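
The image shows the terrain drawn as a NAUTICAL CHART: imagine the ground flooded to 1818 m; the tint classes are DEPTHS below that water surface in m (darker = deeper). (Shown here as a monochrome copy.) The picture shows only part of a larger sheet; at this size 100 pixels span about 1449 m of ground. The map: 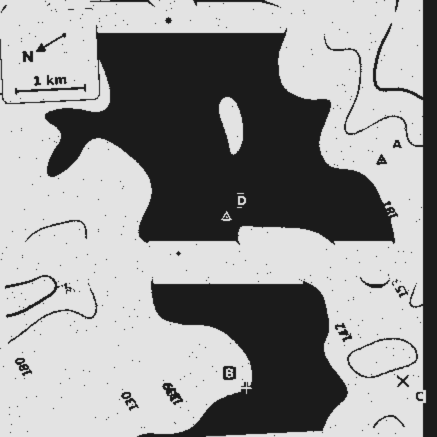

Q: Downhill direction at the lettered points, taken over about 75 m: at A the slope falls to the N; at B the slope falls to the W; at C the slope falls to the W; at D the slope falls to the NE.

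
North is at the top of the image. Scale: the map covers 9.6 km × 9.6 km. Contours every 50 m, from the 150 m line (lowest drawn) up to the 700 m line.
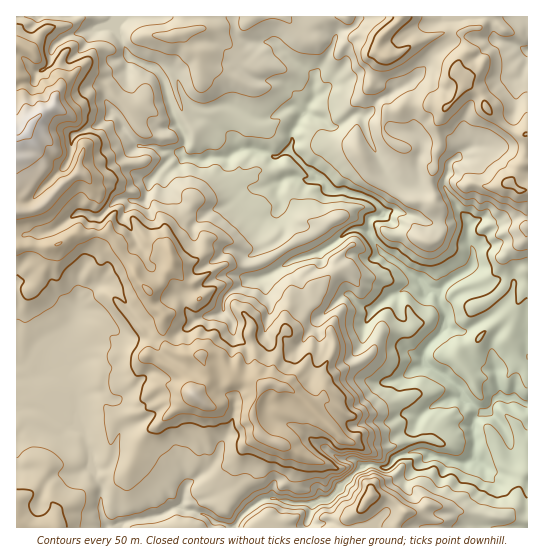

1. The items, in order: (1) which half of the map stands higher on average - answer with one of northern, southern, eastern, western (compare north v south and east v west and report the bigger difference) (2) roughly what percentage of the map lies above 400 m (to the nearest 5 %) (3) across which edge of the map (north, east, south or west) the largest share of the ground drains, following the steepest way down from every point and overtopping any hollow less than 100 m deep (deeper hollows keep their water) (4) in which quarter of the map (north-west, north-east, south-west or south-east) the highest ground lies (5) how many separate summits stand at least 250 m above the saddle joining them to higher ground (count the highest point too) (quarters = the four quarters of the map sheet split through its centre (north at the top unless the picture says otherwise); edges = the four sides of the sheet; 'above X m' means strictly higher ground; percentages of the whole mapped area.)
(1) Taken as a whole, the western half is higher than the eastern.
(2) Ground above 400 m makes up about 55 % of the sheet.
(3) The largest share of the runoff leaves by the eastern edge.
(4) Look to the north-west quarter for the highest ground.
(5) There is 1 summit with 250 m or more of prominence.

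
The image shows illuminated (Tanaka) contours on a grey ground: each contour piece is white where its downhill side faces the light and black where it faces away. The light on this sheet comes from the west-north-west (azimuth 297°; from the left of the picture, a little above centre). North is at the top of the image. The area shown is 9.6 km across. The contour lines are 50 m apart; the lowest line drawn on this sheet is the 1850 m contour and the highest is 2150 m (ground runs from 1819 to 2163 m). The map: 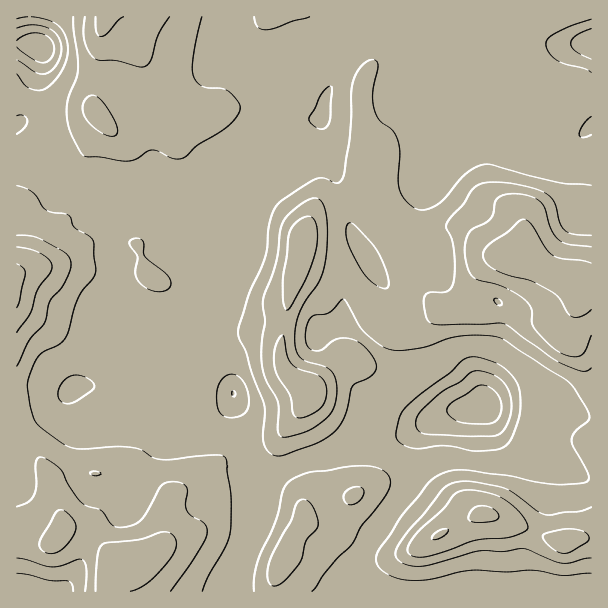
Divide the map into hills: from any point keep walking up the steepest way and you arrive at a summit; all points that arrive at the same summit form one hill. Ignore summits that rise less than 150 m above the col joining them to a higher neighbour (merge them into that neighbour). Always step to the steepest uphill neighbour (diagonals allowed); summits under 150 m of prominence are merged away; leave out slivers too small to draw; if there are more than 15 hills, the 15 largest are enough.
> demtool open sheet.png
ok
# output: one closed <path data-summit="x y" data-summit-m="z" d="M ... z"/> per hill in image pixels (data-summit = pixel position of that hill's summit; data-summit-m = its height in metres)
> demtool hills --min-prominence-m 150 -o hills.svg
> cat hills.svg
<path data-summit="522 251" data-summit-m="2163" d="M591 16l-359 1-3 12 0 19 1 5 16 13 15 4 18-9 20 0 16 6 16 13 1 3-7 15-1 16-6 21-18 30-16 15-14 6-19 14-9 4-29 1-5 2-6 20 0 21 3 6 11 7 0 20-5 10-39 41-3 10 1 9-6-15-6-6-39-24-12 0-11 9-4 6-10 57-6 8 17 0 30 14 15 0 14-8 21-19 3 0 42 12 12 5 4 3 1 12 11 24 12 41 1 16-5 20 0 21-14 37-8 24 1 4 117 0-2-17 2-6 23-30 11-23 18-21 7-13 5-15 1-24 5-11 12-12 15-8 35-4 28-16 21-2 9 2 26 20 15 4 11 0z"/><path data-summit="17 279" data-summit-m="2158" d="M231 16l-201 1 1 19 1 5 8 6 2 10-5 17-12 25-3 18-6 8 1 467 215-1 8-27 14-37 0-21 5-20-1-16-12-41-11-24-1-12-4-3-12-5-42-12-3 0-21 19-14 8-15 0-30-14-19 1 8-9 10-57 4-6 11-9 12 0 9 4 15 12 15 8 6 6 5 9 1-10 5-8 36-36 5-10 0-20-9-5-5-8 0-21 6-20 5-2 29-1 9-4 19-14 14-6 16-15 18-30 6-21 1-16 7-15-1-3-16-13-16-6-20 0-18 9-15-4-9-6-8-12z"/><path data-summit="483 513" data-summit-m="2156" d="M531 390l-21 2-28 16-35 4-15 8-12 12-5 11-3 30-8 18-18 21-10 22-28 41 3 17 241-1 0-174-26-5-26-20z"/>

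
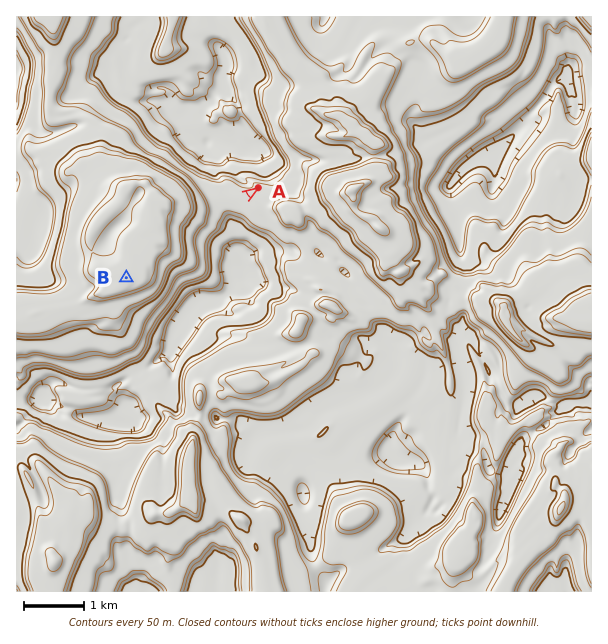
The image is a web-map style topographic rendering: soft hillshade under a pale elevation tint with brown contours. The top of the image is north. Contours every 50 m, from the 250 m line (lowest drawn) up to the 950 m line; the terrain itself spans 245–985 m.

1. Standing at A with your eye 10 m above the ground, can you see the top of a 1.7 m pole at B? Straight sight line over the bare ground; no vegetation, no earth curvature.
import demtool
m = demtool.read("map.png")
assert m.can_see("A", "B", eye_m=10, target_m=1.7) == False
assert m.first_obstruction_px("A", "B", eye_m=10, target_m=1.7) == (181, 241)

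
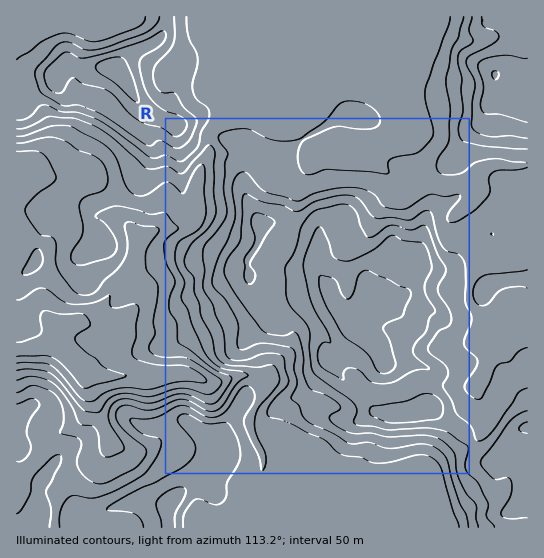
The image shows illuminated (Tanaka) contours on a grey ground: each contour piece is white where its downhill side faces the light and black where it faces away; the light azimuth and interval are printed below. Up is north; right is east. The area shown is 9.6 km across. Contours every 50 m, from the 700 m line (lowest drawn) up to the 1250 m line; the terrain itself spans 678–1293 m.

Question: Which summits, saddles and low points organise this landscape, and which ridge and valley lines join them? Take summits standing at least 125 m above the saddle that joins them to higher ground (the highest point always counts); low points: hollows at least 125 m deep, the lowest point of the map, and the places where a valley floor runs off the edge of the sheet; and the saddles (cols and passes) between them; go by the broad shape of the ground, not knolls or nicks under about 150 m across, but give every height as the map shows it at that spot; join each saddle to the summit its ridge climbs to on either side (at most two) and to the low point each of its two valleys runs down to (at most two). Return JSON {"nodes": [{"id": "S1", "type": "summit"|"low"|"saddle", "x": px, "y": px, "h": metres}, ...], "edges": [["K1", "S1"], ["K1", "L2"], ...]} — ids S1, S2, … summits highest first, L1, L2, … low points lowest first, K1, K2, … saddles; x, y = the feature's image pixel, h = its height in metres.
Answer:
{"nodes": [
{"id": "S1", "type": "summit", "x": 379, "y": 297, "h": 1293},
{"id": "S2", "type": "summit", "x": 495, "y": 75, "h": 1253},
{"id": "S3", "type": "summit", "x": 115, "y": 69, "h": 1186},
{"id": "L1", "type": "low", "x": 17, "y": 350, "h": 678},
{"id": "K1", "type": "saddle", "x": 527, "y": 165, "h": 1049},
{"id": "K2", "type": "saddle", "x": 213, "y": 130, "h": 974}],
"edges": [["K1", "S1"], ["K1", "S2"], ["K1", "L1"], ["K2", "S1"], ["K2", "S3"], ["K2", "L1"]]}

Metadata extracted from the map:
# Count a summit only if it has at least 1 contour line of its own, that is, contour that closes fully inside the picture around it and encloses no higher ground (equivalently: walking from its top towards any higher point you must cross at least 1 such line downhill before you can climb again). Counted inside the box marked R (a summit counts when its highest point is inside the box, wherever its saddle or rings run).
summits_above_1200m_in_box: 2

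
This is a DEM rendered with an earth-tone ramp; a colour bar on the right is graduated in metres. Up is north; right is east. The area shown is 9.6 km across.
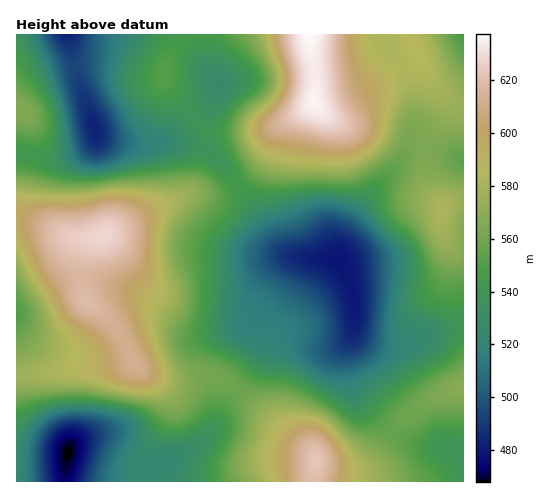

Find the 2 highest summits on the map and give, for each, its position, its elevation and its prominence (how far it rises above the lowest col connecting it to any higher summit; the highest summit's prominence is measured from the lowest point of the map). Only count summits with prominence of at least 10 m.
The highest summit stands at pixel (103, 235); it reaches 628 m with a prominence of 85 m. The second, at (316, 460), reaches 623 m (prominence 65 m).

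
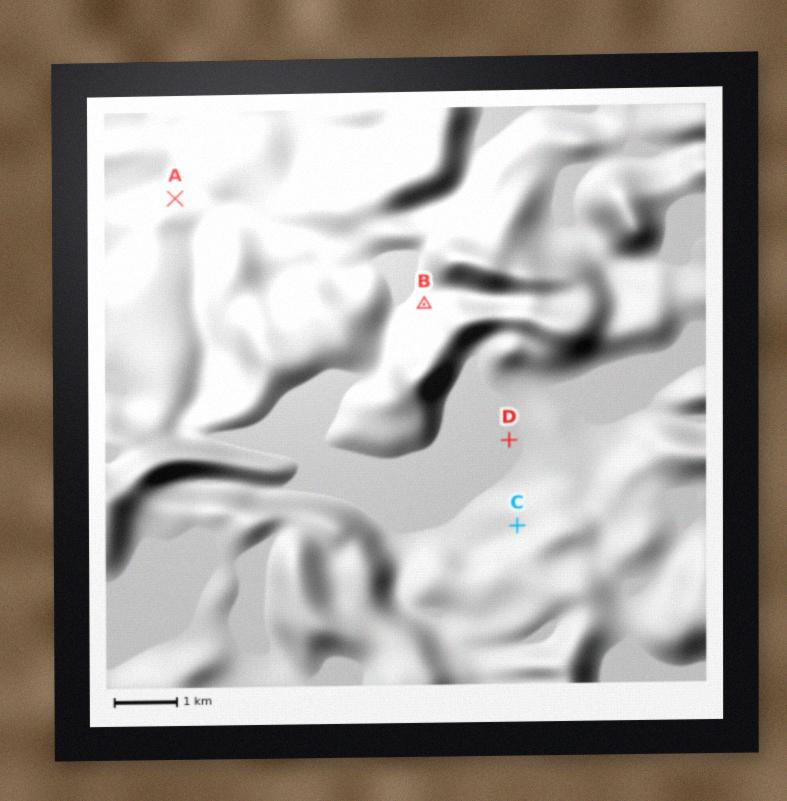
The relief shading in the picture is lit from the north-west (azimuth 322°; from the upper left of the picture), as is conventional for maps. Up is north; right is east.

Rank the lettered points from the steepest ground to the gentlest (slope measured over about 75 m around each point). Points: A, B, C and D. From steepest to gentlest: B A C D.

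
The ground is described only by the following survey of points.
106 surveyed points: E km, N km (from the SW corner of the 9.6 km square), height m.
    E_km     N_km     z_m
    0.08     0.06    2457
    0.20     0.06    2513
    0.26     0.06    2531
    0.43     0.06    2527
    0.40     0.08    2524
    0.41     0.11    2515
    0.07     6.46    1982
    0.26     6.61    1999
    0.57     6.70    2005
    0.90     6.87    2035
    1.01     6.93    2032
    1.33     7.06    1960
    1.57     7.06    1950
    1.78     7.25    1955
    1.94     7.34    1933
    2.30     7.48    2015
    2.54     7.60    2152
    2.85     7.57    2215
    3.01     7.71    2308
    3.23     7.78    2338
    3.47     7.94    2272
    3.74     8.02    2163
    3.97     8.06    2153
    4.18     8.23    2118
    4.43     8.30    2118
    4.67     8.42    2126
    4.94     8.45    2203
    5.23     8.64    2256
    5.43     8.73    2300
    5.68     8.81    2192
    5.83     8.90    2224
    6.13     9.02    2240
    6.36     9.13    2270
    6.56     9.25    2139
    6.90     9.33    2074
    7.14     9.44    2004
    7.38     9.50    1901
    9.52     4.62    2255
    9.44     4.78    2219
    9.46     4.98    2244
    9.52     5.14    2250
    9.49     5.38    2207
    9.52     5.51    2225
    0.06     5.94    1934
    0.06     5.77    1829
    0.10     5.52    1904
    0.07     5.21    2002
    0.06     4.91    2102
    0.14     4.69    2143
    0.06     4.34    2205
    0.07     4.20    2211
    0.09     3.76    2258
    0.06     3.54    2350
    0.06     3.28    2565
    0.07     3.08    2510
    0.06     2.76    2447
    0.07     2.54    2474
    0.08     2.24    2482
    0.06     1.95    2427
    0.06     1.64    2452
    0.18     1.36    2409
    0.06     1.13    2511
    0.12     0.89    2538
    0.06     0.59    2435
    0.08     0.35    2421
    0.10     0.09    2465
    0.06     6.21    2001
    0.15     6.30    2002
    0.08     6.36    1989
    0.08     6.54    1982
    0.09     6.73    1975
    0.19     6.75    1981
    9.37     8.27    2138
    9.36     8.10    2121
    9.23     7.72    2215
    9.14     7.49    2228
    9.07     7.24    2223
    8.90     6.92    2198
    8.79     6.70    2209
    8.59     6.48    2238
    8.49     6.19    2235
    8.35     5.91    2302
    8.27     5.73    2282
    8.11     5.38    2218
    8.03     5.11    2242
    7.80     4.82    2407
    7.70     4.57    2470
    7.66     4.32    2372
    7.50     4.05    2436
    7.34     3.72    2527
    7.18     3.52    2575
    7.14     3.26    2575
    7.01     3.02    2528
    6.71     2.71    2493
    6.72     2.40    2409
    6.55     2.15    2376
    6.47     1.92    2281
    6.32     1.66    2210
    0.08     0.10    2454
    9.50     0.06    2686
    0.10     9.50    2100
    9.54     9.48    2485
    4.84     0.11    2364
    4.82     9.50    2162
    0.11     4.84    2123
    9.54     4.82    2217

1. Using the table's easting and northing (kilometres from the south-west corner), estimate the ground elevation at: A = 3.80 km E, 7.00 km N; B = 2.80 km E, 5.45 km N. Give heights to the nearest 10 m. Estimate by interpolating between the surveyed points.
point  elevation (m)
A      2360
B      2320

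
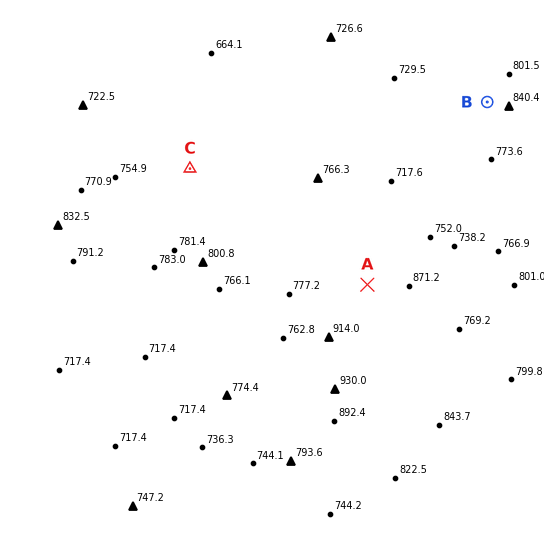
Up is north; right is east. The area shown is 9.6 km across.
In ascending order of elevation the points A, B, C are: C B A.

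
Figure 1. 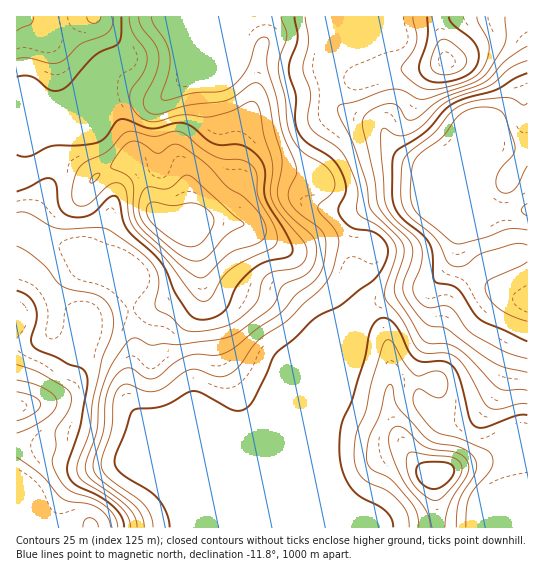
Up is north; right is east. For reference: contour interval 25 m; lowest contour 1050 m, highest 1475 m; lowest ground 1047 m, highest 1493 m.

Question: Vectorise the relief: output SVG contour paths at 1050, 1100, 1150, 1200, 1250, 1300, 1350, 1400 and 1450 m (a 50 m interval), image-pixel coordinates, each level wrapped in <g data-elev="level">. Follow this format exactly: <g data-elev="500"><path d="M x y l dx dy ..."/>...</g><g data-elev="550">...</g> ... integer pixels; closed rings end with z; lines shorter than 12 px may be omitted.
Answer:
<g data-elev="1050"><path d="M527 216l-5-3-1-3 2-4 4-2"/></g><g data-elev="1100"><path d="M527 321l-17-6-13-8-9-10-3-10 1-4 4-4 37-17"/><path d="M527 245l-8-2-8 2-31 9-15 11-7 2-5-1-6-5-7-15-5-8-29-25-4-10-1-12 1-25 3-9 29-24 15-18 6-6 18-8 28-3 10 0 12 7 4-2"/></g><g data-elev="1150"><path d="M527 359l-22-7-31-17-7-6-11-16-6-6-7-1-16 1-5-2-6-7-3-7 0-5 8-21 1-16-5-10-22-20-9-14-2-10-3-58 0-6 2-3 15 8 7-1 8-3 10-7 15-16 8-7 11-5 32-11 21-18 17-7"/></g><g data-elev="1200"><path d="M527 390l-8-1-13 1-7-1-6-6-25-26-10-8-12-5-17-1-5-2-4-4-23-38-2-6 0-11 9-27-1-10-5-8-28-28-4-26-9-30-19-43 0-3 2-2 17-4 30-11 14 0 16 8 6 1 55-18 10-10 16-26 2-10-1-18"/></g><g data-elev="1250"><path d="M170 527l-4-14-9-15-8-7-25-16-9-9 1-11 16-44 6-2 16-1 9-2 24-13 7-2 8 2 31 17 6 1 7-2 8-10 19-41 4-5 18-15 20-20 26-13 32-24 8-10 6-14 0-11-8-10-8-5-18-3-12-10-3-9 7-14 1-6-5-18-8-12-27-17-9-12-2-11 1-24-7-25 1-9 8-22-3-22"/><path d="M527 415l-12 1-30 11-10-1-5-7-10-38-7-15-10-5-19 1-7-2-7-7-11-22-6-9-8-4-8 3-7 10-5 28-12 39-11 25-2 14 0 18 3 18 8 14 8 9 20 10 7 5 5 7 2 9"/><path d="M427 17l0 21-8 25 0 7 3 5 4 4 7 3 6 1 15-3 13-5 8-6 4-10-1-8-3-8-6-6-16-12-4-8"/></g><g data-elev="1300"><path d="M144 527l-2-10-6-10-36-28-5-5-2-5 1-10 10-29 2-33 7-18 8-8 8-3 5 2 12 8 8 1 6-4 15-13 11-6 11-2 21 1 13-5 26-21 22-15 16-19 20-15 8-14 3-21-1-8-4-7-24-19-8-12 0-8 7-16 1-6-15-38-5-33-9-29-1-10 2-14-1-6-5-2-6 4-11 29-8 11-9 8-11 3-25 1-30 7-2-2 0-3 8-24 1-17-4-12-12-17-3-8"/><path d="M456 527l3-25 3-8 13-21 2-7-2-7-5-6-8-5-27-5-9-5-28-31-3-6-2-14-3-3-4 5-6 25-11 24-2 23 4 8 20 11 20 22 6 12 2 13"/></g><g data-elev="1350"><path d="M130 527l-1-9-7-9-14-12-26-16-4-6-1-5 1-9 12-30 2-29 10-41 11-30 0-12-2-9-5-9-8-6-28-6-8-3-20-23-13-10-12-7"/><path d="M431 499l4 2 4-2 12-11 9-13 2-5-1-5-3-5-7-3-41-5-3 3-1 6 4 17 8 12z"/><path d="M17 213l5-1 7 1 20 12 9 4 43-1 6 1 7 4 29 21 12 14 4 14-4 21 1 6 14 7 13 13 7 2 25-2 20-7 21-19 3-6 3-15 4-7 8-3 21-4 6-3 4-4 2-10-2-8-26-30-8-15-1-8 3-17-1-11-8-27-4-25-3-6-3-2-4 0-19 9-22 6-27-2-28 7-7-1-5-3-10-11-2-12 2-6 13-19 2-13-3-8-12-18-3-14"/></g><g data-elev="1400"><path d="M118 527l-2-9-8-9-13-9-26-10-9-9-7-14-1-6 4-15-1-15 15-24 1-8-1-6-5-6-24-14-24-9"/><path d="M200 301l5 0 5-2 12-21 9-9 14-8 26-12 5-6 1-6-2-8-17-32-2-26-5-6-6-4-22-2-10-4-32-23-8-1-19 5-20-4-8 0-19 19-21 11-7 5-3 7-3 11-1 9 1 7 5 5 7 0 6-4 19-17 7-2 5 2 4 6 3 24 5 12 30 30 27 36z"/><path d="M17 59l12-1 22 5 9-1 6-4 15-14 26-11 5-7 1-9"/></g><g data-elev="1450"><path d="M98 527l-2-6-6-3-5 2-2 7"/><path d="M17 421l16-7 6-5 2-4-2-4-5-4-17-5"/><path d="M192 261l7 0 7-3 20-22 17-10 1-3-54-47-7 0-10 10-6 3-17-2-4 1-5 6-2 11 1 9 3 8 8 9 23 20 9 6z"/></g>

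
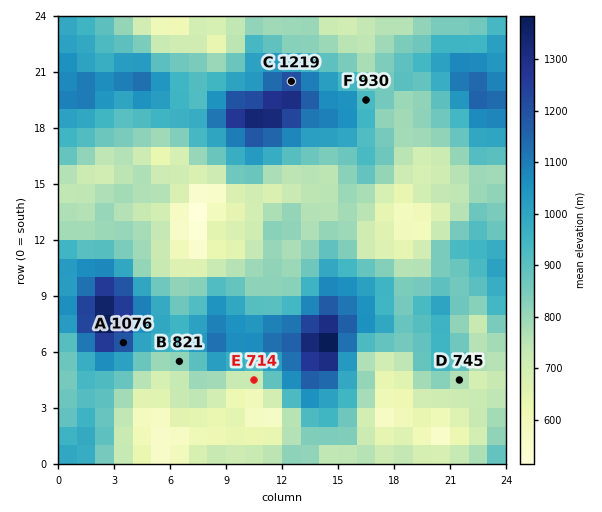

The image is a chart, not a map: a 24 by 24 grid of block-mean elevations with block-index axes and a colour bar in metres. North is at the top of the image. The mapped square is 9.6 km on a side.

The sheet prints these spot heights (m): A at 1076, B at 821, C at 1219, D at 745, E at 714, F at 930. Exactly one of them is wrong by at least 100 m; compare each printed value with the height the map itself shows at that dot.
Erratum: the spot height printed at A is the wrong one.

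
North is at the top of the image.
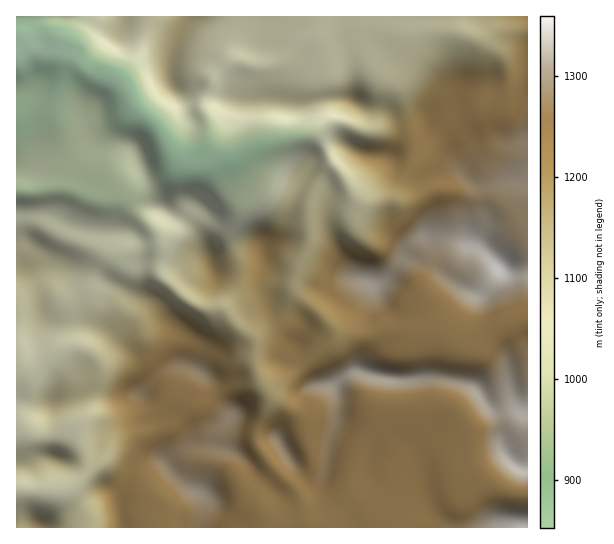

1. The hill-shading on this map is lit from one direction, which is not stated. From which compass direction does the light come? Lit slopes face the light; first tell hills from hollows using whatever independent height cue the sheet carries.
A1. SW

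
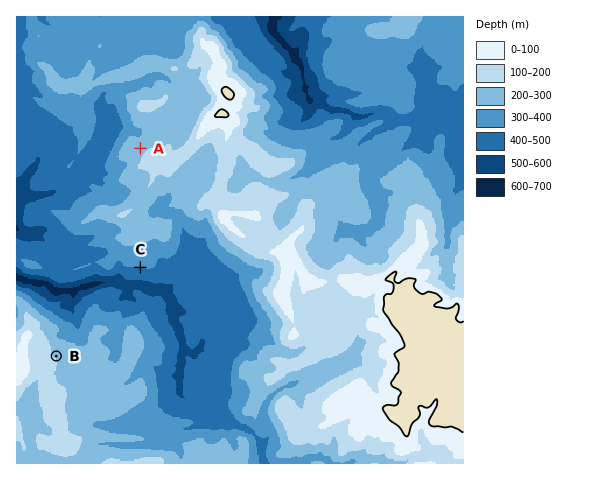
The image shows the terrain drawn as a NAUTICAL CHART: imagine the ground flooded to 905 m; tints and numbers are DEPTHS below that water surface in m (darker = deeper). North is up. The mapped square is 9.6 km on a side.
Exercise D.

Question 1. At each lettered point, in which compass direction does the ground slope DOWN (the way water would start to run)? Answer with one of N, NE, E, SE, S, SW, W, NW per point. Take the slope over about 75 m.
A NW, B NE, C S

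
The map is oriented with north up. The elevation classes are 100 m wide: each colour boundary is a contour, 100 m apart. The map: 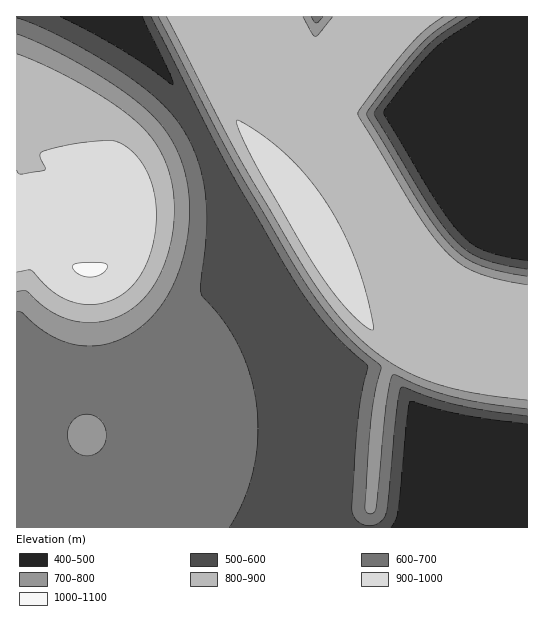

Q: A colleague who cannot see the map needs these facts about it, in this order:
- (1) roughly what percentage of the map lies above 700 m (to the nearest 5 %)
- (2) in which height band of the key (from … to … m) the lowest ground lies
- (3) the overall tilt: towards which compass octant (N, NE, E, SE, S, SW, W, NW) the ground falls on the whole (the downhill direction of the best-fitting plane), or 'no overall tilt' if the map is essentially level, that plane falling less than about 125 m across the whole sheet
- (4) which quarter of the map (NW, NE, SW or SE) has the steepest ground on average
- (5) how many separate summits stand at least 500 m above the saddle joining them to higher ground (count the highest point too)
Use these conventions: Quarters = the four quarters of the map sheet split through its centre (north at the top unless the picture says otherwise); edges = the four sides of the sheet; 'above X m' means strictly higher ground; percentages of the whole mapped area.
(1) Roughly 45 % of the ground is higher than 700 m.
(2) Between 400 and 500 m: that is the band holding the lowest ground.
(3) The general tilt is down to the south-east (the land rises towards the north-west).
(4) The north-west quarter is the steepest part of the map.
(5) Counting only tops that stand 500 m proud, the map has 1 summit.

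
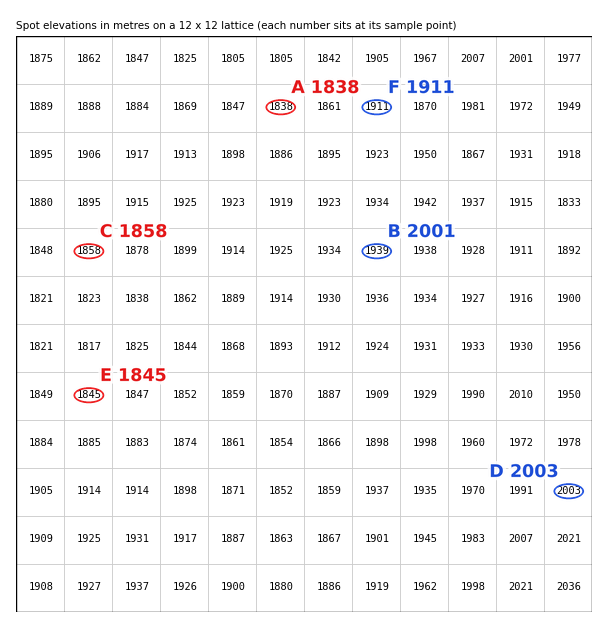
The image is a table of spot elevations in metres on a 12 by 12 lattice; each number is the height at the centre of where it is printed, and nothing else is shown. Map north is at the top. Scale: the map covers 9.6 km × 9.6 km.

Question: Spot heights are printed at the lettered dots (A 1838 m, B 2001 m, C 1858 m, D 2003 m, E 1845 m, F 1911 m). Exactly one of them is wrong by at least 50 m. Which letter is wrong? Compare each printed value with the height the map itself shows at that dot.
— B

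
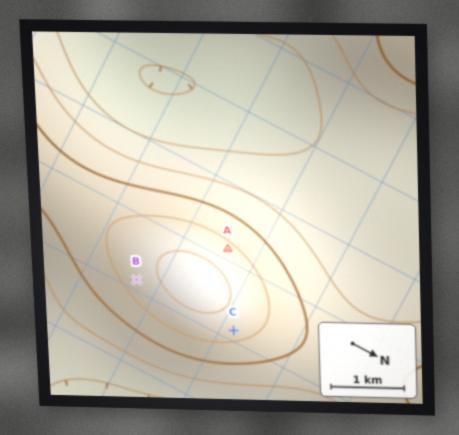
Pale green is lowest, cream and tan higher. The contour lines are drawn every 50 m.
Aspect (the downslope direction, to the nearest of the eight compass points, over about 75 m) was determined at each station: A W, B SE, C NE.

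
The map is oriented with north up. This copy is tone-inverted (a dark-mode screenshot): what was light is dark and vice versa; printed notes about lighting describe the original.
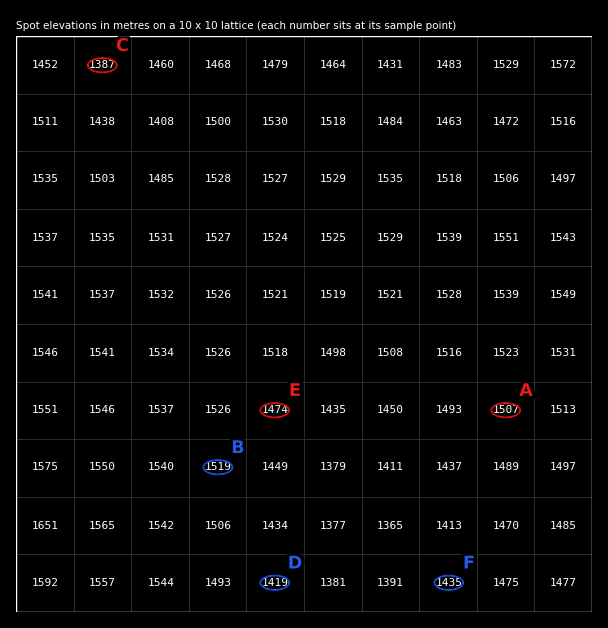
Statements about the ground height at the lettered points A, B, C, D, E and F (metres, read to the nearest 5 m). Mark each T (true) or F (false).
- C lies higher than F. F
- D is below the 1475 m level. T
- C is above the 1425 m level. F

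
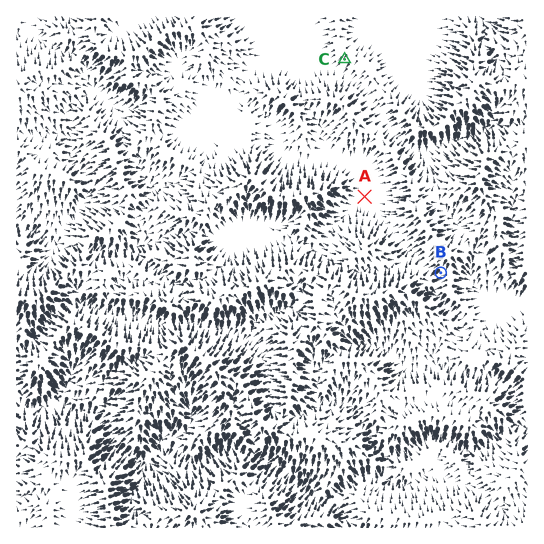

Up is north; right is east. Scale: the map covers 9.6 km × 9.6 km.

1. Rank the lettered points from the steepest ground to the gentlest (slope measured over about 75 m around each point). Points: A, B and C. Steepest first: B C A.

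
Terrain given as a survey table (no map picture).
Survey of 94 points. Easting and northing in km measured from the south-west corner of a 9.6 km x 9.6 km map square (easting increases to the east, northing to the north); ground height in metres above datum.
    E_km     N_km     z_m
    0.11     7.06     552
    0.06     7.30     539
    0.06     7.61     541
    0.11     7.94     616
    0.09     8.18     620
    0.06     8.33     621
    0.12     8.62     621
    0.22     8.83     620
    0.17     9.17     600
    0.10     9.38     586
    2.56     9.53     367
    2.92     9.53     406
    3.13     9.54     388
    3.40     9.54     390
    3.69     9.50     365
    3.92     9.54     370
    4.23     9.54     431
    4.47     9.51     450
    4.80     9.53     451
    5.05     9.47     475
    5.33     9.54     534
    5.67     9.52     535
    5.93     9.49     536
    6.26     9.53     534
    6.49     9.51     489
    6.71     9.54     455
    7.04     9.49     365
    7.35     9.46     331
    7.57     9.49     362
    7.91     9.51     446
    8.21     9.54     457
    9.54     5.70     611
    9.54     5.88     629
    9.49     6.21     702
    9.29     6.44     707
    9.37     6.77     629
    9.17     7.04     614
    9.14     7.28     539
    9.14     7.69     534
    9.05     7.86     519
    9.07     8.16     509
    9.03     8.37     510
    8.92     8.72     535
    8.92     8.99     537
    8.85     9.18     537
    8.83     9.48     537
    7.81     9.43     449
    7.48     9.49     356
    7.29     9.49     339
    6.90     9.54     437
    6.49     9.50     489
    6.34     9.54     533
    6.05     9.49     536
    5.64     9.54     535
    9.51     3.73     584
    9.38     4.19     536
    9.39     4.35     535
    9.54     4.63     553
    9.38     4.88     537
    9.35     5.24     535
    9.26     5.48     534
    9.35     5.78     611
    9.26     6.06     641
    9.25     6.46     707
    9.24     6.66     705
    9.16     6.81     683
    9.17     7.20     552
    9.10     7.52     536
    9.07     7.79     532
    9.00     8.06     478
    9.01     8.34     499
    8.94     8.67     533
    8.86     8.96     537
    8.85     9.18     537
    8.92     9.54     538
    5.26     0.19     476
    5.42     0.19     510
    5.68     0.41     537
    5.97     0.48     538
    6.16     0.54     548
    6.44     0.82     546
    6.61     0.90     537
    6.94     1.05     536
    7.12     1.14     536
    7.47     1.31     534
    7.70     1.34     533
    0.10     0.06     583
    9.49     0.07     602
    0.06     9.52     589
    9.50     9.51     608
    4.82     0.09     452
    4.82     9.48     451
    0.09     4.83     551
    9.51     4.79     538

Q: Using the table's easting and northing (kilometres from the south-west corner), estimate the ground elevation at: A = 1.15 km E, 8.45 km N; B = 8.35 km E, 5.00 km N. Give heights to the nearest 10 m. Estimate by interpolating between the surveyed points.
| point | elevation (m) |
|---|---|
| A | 590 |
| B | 540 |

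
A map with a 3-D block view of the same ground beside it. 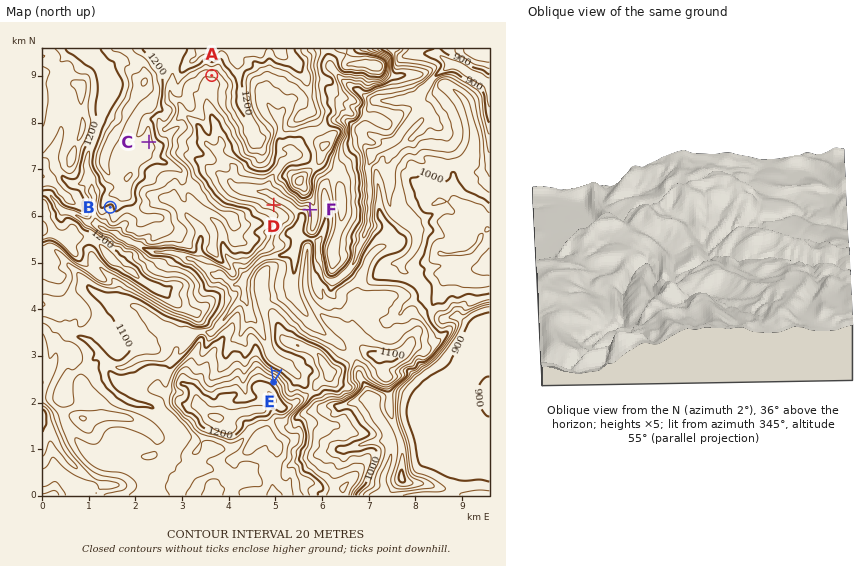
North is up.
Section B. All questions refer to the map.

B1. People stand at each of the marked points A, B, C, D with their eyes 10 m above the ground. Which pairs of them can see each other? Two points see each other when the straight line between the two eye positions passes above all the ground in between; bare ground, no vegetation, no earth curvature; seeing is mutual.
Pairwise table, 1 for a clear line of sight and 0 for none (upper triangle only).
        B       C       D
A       0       1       0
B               0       0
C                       1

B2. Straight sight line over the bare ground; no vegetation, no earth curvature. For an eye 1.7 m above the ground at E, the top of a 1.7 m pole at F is in view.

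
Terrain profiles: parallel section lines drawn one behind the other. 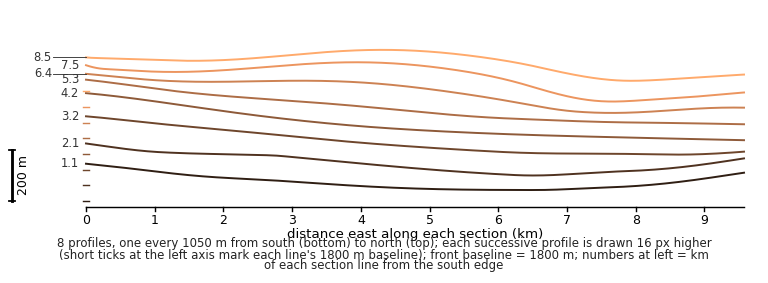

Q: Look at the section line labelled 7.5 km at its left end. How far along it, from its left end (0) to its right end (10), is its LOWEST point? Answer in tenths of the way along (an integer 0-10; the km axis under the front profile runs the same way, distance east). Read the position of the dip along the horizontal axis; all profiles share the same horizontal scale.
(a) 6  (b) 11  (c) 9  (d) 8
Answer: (d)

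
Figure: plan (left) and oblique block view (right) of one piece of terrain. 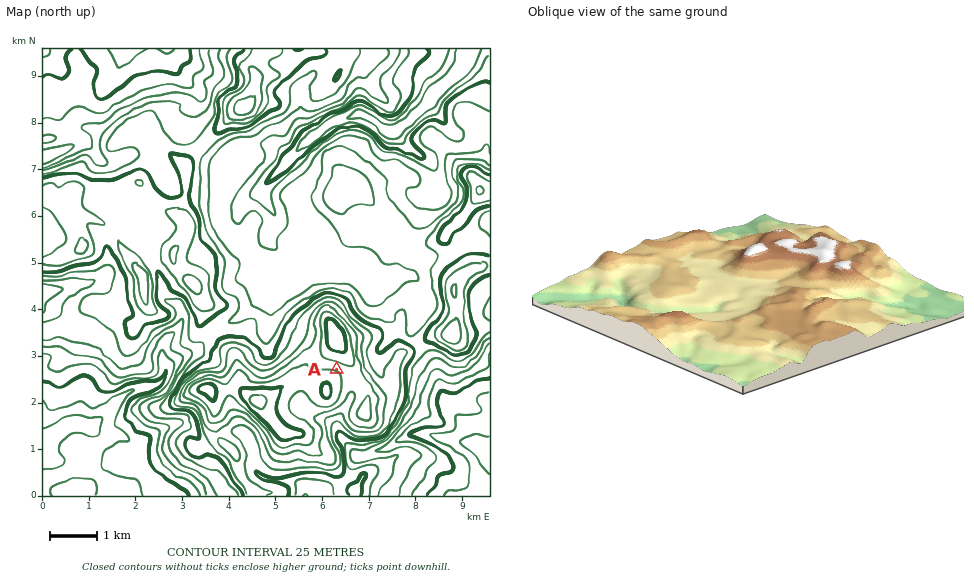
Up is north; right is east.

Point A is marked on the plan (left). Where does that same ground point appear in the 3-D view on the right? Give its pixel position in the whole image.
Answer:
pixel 771 245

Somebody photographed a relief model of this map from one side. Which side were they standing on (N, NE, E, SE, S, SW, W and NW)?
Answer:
NW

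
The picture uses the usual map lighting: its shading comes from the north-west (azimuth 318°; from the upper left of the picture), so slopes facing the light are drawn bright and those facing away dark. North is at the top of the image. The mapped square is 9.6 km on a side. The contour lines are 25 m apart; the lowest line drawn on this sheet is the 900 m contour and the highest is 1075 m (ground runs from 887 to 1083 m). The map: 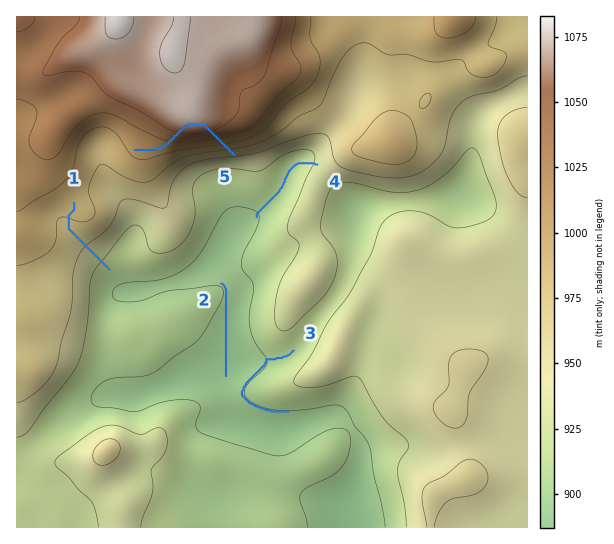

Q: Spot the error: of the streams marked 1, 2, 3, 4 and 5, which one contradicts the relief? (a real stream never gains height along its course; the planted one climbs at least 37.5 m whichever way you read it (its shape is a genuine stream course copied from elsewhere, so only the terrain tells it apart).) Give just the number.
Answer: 5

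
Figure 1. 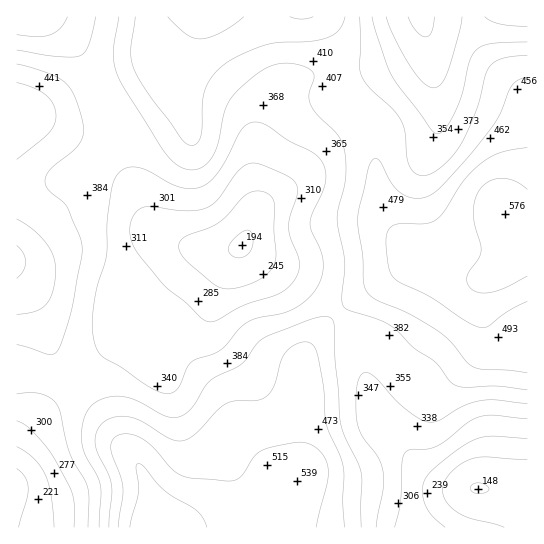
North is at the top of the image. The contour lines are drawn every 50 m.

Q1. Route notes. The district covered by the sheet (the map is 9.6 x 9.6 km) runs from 150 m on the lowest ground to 580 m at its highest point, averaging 390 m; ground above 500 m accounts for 11.3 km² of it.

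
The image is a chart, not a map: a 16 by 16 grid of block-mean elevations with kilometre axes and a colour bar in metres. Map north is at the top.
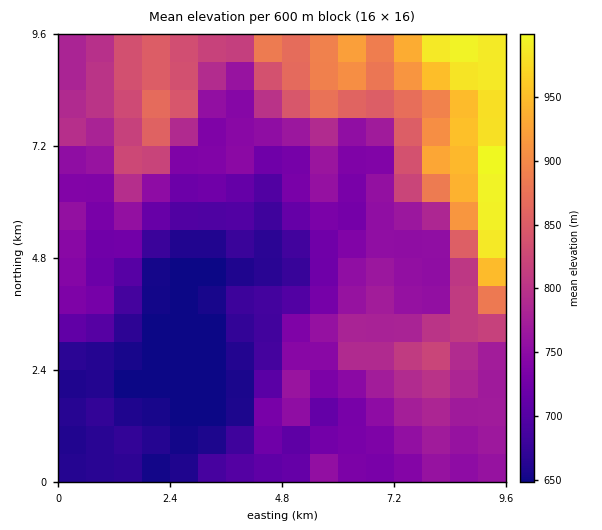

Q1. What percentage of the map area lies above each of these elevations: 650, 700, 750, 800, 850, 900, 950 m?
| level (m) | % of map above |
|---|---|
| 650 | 92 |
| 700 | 74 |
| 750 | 52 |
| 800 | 27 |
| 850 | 17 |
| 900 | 10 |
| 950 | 6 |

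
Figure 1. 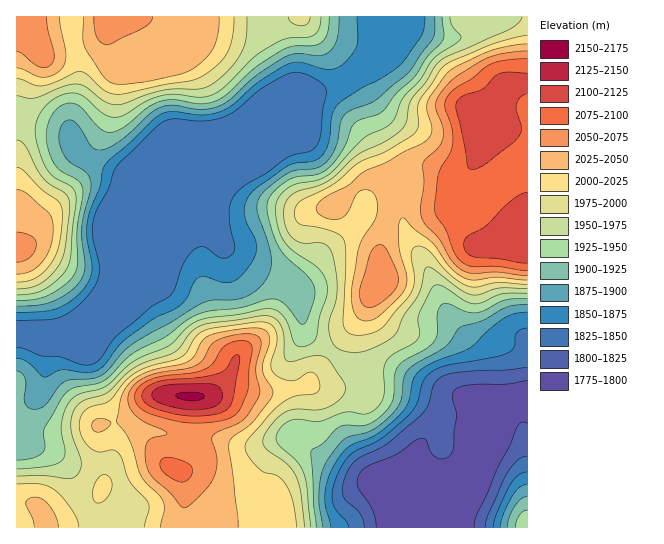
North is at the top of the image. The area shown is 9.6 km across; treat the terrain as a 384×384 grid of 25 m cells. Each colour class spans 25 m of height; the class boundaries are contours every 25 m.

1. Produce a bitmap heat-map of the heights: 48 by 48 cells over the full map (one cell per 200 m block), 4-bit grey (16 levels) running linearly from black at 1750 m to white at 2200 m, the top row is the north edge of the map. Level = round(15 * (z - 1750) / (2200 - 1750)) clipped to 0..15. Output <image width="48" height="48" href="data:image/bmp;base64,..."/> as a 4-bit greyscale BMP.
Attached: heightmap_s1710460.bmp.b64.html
<image width="48" height="48" href="data:image/bmp;base64,Qk32BAAAAAAAAHYAAAAoAAAAMAAAADAAAAABAAQAAAAAAIAEAAATCwAAEwsAABAAAAAAAAAAAAAAABEREQAiIiIAMzMzAERERABVVVUAZmZmAHd3dwCIiIgAmZmZAKqqqgC7u7sAzMzMAN3d3QDu7u4A////AJmZmIiIiJmqqqqZmZmHVEMyERERERI0VpmZmIiIiImqqqmZmZmHVDMiERERERI0VpmZiIiIiImqqqmZmZmGVDIhERERERIjRZmYiIiIiJqqqqmZmJiGVDIhEREREREjRIiIiIiIiaq7uqqZiIh2VDIREREREREiNHd3d4iIiau7u6qZiIh2VDIhERERERESM2Zmd4iImau7u6qYiIdmVUMiIhEiIRESI1Vmd4iImqqqqqmYh3ZmZVQzIiIiIhERIlVmeJmZmqqqqqqZh3ZmZlVUMyIiIhERIlVmeJmZmqqqu6qpmHZmZmZlQzIiIhERElVWeJmZqru8zMu6mId3d2Z2ZUMiIhEREVVWZ4iZq8zd3dy7qYiIiHd3ZUMyIhEREVVVZneJq83d3dzLqpiIiId3dlQyIhEREVVFVWZomrzM3czLqZiIiId3dlQyIiIiIlRERERWiaq7u8zLqYiIiHd3dlRDMiIiIkREQzNFZ4iZqrvLqYiIiHd3dmVEQzMzM0MzMzM0Vnd4mqvLqYd3d3h3d2ZlVERDMzMzMzM0RWZniaq7qYdnd4iIh3dmVUREMzMzMzMzRFVmeJmamYdmeIiYiHdmVVREMzMzMzMzM0RVZ3d4iHZmeImZmHdmVVVURFVEQzMzMzREVmZmd3Zmd4mqmYdmZmZlVGZlVDMzMzM0RVVVVmVWZ4mqqYh2Z3d2Zod2ZUMzMzM0RERFVVVWZ4mruph3eIiIiJmHZlQzMzMzREREVVVWZ4mruph3iZmZmqmYdlQzMzMzRERERVVmd4mqupiImru7u6qZdlMzMzMzNDM0RVZ3d4mqqpiJq8zMzKqphlMzMzMzMzM0RWd3eImaqZiZq8zMzKqphkMzMzMzMzM0RWeIiImaqZmau8zMzKqphkMzMzMzMzNEVXiImZmZmZmru7zMzKqZh1MzMzMzMzNEVniZmZmZmZqru7u8zKmZh1QzMzMzMzNEVniJmqmZmZqru7u7zJmId2QzMzMzMzM0RWeIiZmZmZqru7u7vJiHdlVDMzMzMzMzRFZneJmZqpqru7u7u4h2ZVVDMzMzMzMzM0VVZomZmqqru8y7u4h2VVVEMzMzMzMzMzRERWiJmaqqu8zLu4dlVVVUQzMzMzMzMzMzRWd4iZmqu8zMzHdlVVVlVDMzMzMzMzMzNFZ3eImaq8zMzHdlVVZmZUMzMzMzMzMzNFZmd4iaq8zMzHdmVWZ3ZlREREMzMzMzNFVmZ3iavMzMzHd2Zmd3d2VVVVVDMzMzNEVVZniavMzMzIh3dneIiHdnd2ZUMzMzNERFVniau8zMzIiIh4iZmZiIiHdlQzMzNEREVWeJq7vMzJmZmImaqqmZmId2VEMzRERERFZ4mqu8zKqqmZmqqqqqmZh3ZVREREREREVoiaq7u6qqmZqqqqqqqZiHdmVVVUREREVWeImqqqqqmZqqqqqqqZmHd3ZmZVRERERWZ3iJmaqqmZqqqqqqqZmId3d3ZlRERERFZ3d3iKqqmZq7qqqqqZmId3eHdlRERERFZ3d3eA=="/>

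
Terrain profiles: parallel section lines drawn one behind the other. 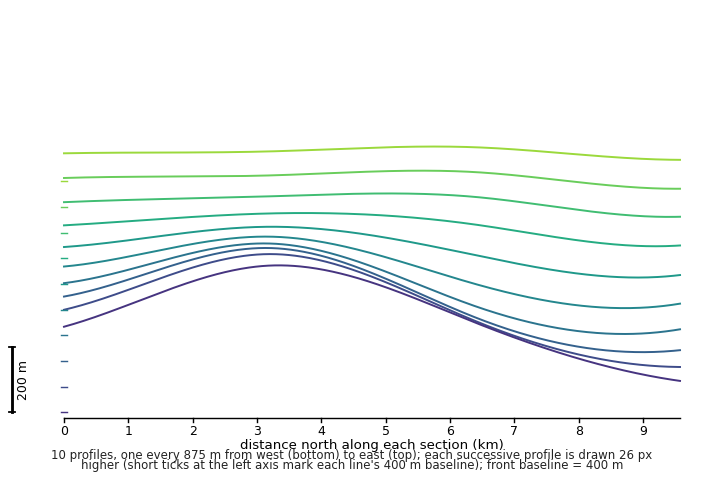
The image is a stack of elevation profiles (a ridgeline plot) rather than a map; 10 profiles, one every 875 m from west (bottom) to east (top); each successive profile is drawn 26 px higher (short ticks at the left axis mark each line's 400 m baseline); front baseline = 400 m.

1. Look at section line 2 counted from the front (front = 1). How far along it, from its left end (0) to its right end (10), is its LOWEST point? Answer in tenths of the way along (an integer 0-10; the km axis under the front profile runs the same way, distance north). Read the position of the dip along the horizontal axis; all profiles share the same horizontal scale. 10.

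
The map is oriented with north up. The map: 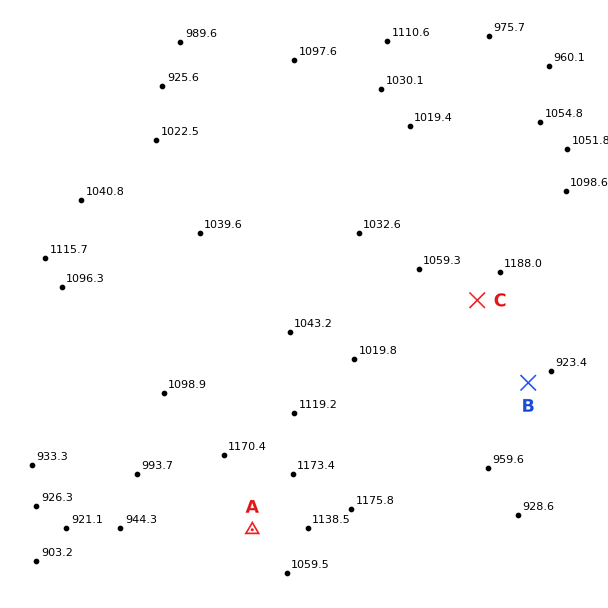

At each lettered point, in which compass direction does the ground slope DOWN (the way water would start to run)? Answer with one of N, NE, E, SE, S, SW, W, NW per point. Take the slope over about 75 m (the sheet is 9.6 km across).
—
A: SW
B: E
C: SW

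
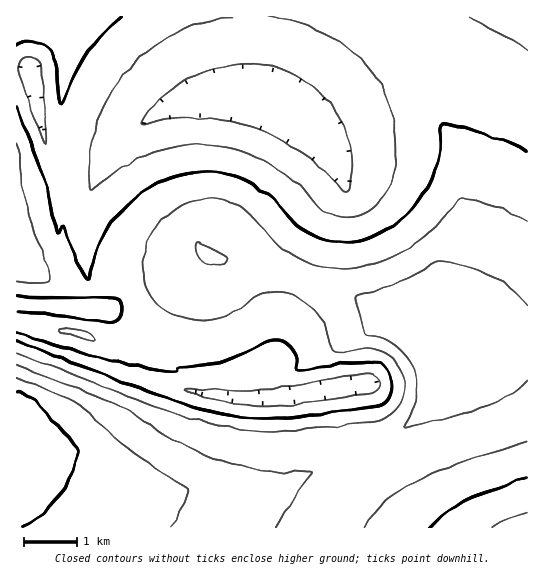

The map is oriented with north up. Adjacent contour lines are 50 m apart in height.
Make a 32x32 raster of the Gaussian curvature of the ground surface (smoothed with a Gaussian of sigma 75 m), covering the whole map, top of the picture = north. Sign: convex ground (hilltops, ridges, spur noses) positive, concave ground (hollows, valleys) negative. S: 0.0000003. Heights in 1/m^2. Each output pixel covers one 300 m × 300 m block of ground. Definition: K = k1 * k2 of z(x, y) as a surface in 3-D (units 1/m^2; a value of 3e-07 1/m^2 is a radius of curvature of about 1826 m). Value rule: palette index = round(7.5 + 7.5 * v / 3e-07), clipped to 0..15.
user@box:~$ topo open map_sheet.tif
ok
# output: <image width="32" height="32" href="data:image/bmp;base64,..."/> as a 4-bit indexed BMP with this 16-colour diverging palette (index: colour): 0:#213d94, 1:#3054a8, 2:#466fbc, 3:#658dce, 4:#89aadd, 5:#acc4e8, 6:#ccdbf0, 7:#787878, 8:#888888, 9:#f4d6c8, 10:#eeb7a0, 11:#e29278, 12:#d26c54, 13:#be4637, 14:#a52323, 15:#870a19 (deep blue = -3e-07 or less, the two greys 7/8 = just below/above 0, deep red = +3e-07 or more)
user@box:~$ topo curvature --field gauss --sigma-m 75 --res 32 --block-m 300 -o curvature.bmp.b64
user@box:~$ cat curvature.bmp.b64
<image width="32" height="32" href="data:image/bmp;base64,Qk12AgAAAAAAAHYAAAAoAAAAIAAAACAAAAABAAQAAAAAAAACAAATCwAAEwsAABAAAAAAAAAAlD0hAKhUMAC8b0YAzo1lAN2qiQDoxKwA8NvMAHh4eACIiIgAyNb0AKC37gB4kuIAVGzSADdGvgAjI6UAGQqHAIiIiIiIiId3d3d3d3d3d4iIiIiIiId3d3d3d3d3d3d4iIiIiHd3d3d3d3d3d3d3d4iIiHd3d3d3d3d3d3d3d3eIiId3d3d3d3d3d3d3d3d3eId3d3d3d3d3d4l3d3eIiIh3d3d3d3d3d3eIdmeIiIiYd3d3d3iIiIiHh3dniIiI2IiHeIiIiIiIiInIdoiIiIiHd3d3iHd3Z3iK+HaIiIiHd3d3d3d3eJd3d3dniIiId3iYd3iIiIeIh3d2aIiIiIh4pTeIiIiHd3d3h4iIiIh3d3+HiIiId3d3d4iIiIiId3hWV4iIiHd3d3eHiIiIiIpJd3h3iIh3d3d3d3iIiIiId3eId4iId3d3d3d3iIiId3d4iHeIiId3d3d3d3iIiHd3eIh3iIiIh3d3iHd3iIh3d3iIh4iIh3h3iIh3d4iId3d3iIiIiHd3eIiHd3d3d3d3h4iId3d3d3eYh3d3d3d3d4d4h3d3d3d3h3d3d3d3h3eId3d3d3d3eId3d3d3d4h3eId3d3d3d4iHd3d3d3eId3eId3d3d3iIiHd3d3d3iHd3iIiHd4iIiIiId3d3d4h3eIiIiIiIiIiIiHd3d3f6d4iIiIiIiIiIiId3d3d3qGeIiIiIiIiIiIh3d3d3d2Z4eIiIiIiIiIh3d3d3d3d3d3d4iIiIiIh3d3iHd3d3"/>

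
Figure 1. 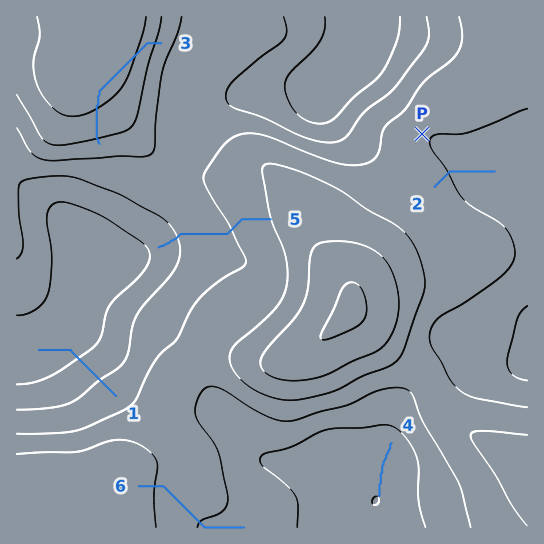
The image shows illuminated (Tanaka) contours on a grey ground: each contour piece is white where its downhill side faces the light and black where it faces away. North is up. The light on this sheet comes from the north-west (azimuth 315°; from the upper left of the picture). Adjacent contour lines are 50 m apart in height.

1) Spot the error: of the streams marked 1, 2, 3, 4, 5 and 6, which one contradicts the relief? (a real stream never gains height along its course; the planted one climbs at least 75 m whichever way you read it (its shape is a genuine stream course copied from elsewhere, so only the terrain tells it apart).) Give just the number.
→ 3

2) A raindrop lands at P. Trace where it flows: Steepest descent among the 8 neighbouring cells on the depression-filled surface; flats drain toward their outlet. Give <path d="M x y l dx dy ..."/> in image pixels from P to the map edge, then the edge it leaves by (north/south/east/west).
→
<path d="M422 134l3 3 17 8 12 8 7 2 2 3 6 3 10 2 2 2 5 0 1 1 26 0 12-7 2 0"/>
exit: east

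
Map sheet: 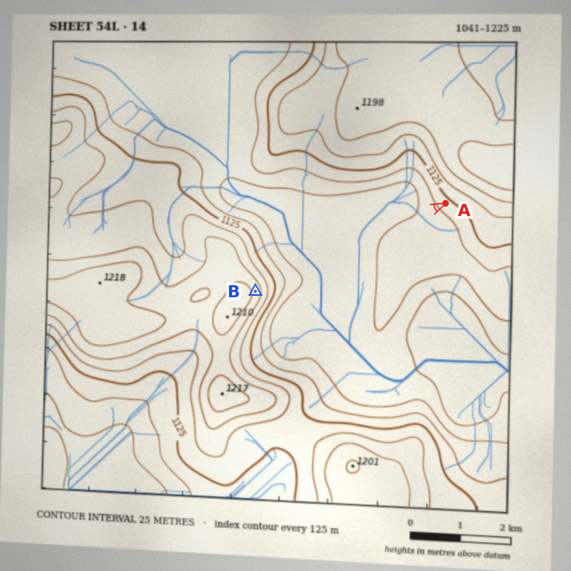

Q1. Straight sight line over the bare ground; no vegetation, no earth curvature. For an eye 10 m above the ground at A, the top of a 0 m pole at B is in view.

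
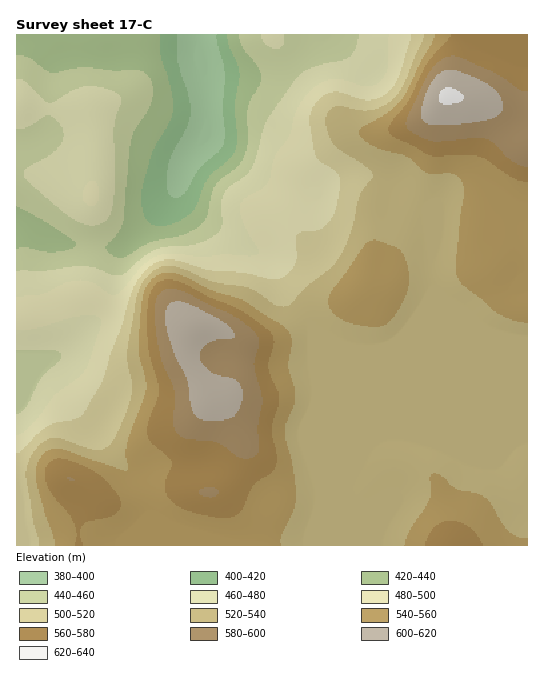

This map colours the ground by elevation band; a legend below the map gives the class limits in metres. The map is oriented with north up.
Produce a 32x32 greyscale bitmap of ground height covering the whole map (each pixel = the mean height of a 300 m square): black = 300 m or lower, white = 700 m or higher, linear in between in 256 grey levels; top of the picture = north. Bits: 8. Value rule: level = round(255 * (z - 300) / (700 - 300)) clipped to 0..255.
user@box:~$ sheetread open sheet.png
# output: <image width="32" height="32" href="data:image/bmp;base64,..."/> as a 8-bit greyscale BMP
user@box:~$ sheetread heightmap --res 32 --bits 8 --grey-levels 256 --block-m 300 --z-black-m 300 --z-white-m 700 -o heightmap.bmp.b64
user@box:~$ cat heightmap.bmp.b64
<image width="32" height="32" href="data:image/bmp;base64,Qk02CAAAAAAAADYEAAAoAAAAIAAAACAAAAABAAgAAAAAAAAEAAATCwAAEwsAAAABAAAAAAAAAAAAAAEBAQACAgIAAwMDAAQEBAAFBQUABgYGAAcHBwAICAgACQkJAAoKCgALCwsADAwMAA0NDQAODg4ADw8PABAQEAAREREAEhISABMTEwAUFBQAFRUVABYWFgAXFxcAGBgYABkZGQAaGhoAGxsbABwcHAAdHR0AHh4eAB8fHwAgICAAISEhACIiIgAjIyMAJCQkACUlJQAmJiYAJycnACgoKAApKSkAKioqACsrKwAsLCwALS0tAC4uLgAvLy8AMDAwADExMQAyMjIAMzMzADQ0NAA1NTUANjY2ADc3NwA4ODgAOTk5ADo6OgA7OzsAPDw8AD09PQA+Pj4APz8/AEBAQABBQUEAQkJCAENDQwBEREQARUVFAEZGRgBHR0cASEhIAElJSQBKSkoAS0tLAExMTABNTU0ATk5OAE9PTwBQUFAAUVFRAFJSUgBTU1MAVFRUAFVVVQBWVlYAV1dXAFhYWABZWVkAWlpaAFtbWwBcXFwAXV1dAF5eXgBfX18AYGBgAGFhYQBiYmIAY2NjAGRkZABlZWUAZmZmAGdnZwBoaGgAaWlpAGpqagBra2sAbGxsAG1tbQBubm4Ab29vAHBwcABxcXEAcnJyAHNzcwB0dHQAdXV1AHZ2dgB3d3cAeHh4AHl5eQB6enoAe3t7AHx8fAB9fX0Afn5+AH9/fwCAgIAAgYGBAIKCggCDg4MAhISEAIWFhQCGhoYAh4eHAIiIiACJiYkAioqKAIuLiwCMjIwAjY2NAI6OjgCPj48AkJCQAJGRkQCSkpIAk5OTAJSUlACVlZUAlpaWAJeXlwCYmJgAmZmZAJqamgCbm5sAnJycAJ2dnQCenp4An5+fAKCgoAChoaEAoqKiAKOjowCkpKQApaWlAKampgCnp6cAqKioAKmpqQCqqqoAq6urAKysrACtra0Arq6uAK+vrwCwsLAAsbGxALKysgCzs7MAtLS0ALW1tQC2trYAt7e3ALi4uAC5ubkAurq6ALu7uwC8vLwAvb29AL6+vgC/v78AwMDAAMHBwQDCwsIAw8PDAMTExADFxcUAxsbGAMfHxwDIyMgAycnJAMrKygDLy8sAzMzMAM3NzQDOzs4Az8/PANDQ0ADR0dEA0tLSANPT0wDU1NQA1dXVANbW1gDX19cA2NjYANnZ2QDa2toA29vbANzc3ADd3d0A3t7eAN/f3wDg4OAA4eHhAOLi4gDj4+MA5OTkAOXl5QDm5uYA5+fnAOjo6ADp6ekA6urqAOvr6wDs7OwA7e3tAO7u7gDv7+8A8PDwAPHx8QDy8vIA8/PzAPT09AD19fUA9vb2APf39wD4+PgA+fn5APr6+gD7+/sA/Pz8AP39/QD+/v4A////AIeOm6WkoJ2dnZ2dnZ2dnZyZk5CQkJCQk5qkq6yoopyZiJKfpaakoZ2dnZ+ho6Ohn5yVkJCQkJCRlp6lpqOemJaIlqOoq6umn56iqKyuqqSgnpiRkJCQkJCSmJ6enZqWlYqbqq+wq6KeoKeusrKup6KfmZGQkJCQkJKXmpmYlpWWi5+usKuim5ufpqqsra6sqKKYkZCQkJGSlJiYlZOSkpWGmKShmZSXnKGmqamssbKuo5WQkJCQkZOVlZORkJCQk3uJkYyHiJOfpqywsbO3t66fkpCQkJCQkZGQkJCQkJCQb3uCgYGCjJyosLe7vLy4rp6SkJCQkJCQkJCQkJCQkJBncHl9gIGHlqWvusLDwbuwo5aQkJCQkJCQkJCQkJCQkGVqc3h+gYaQoK27xMXCvLCkmJGQkJCQkJCQkJCQkJCQZWZrcXiAhpChsb3Cwb+5rKCXkZCQkJCQkJCQkJCQkJBlZWZqcn2HlKa4wcC8u7aqnpWQkJCQkJCQkJCQkJCQkGhoaGpweYWWq7zEwb29ua6hlpCQkJGRkJCQkJCQkJCQcnFwb3B1gJStwMnIw761qZ2VkJGVl5eUkJCQkJCQkpR3dnR0c3R7ka7Bx8S7saWZkpCRlpyen5uTkJCQkZWanXN0dXd3dHaMqrq6r6OblY2JjJGYn6Ojn5eRkJKWm52ebG1wc3NubH+cqaOVjImHg4KGjJOcpKOgmZKSl52fn55jYmNlZWJfaoGMhn57e3l4eoCFipSen52ZkpOZn6Khn1pZWVpbWldaZWxsbW9xcnR6f4KFjZibmpeSkpifoaGfVlZYXF9eWFNTVVlfZmxzeHx/gIKIk5eXlZKRl5+goJ5XWl9ma2hcUUtJTVVhbXV6fH19f4aPk5OTkZGXnp+enV1iaG5zbl9QR0JET2BudHd6e3p8g42RkJGRkZacnZ2eZGdrb3NvYFFHPz5JWmZtcnd6enyCio2NkJSUl5yeoKNmZ2ptcG5hU0pAO0FNWGRvdnt9f4OKjo+Tmpucn6KormRlZ2pubWFVTEI7OkBMXWt0eX6Fi5GVmJykqKenqrK6Y2NlaGxrYVdQSD45O0dZaHB2gIuTmJ2kq7O1tLO0uLxoZmZpbGtjW1RNQzo7SFplbHWBjZSWm6WzvsHBwL68uW1oZ2psa2ZgWE9EOjtJWWFocX6Ji4iJlavBysvJxL64amRiZWhnZGFaT0I4OkhVXGNqc3x8d3eCmrnKzMjCurNiXVpcXVxbW1ZLPjU5RlNbYWVpbW5tb3iNq7/CvbavqlpXVlZWVlVVUUg7NTtKV2BkY2NkZmludYSbr7SvqqenVFVVVVZWVVRQRzs1P1FfZmZjYGBiZ251f4+hqaenp6c="/>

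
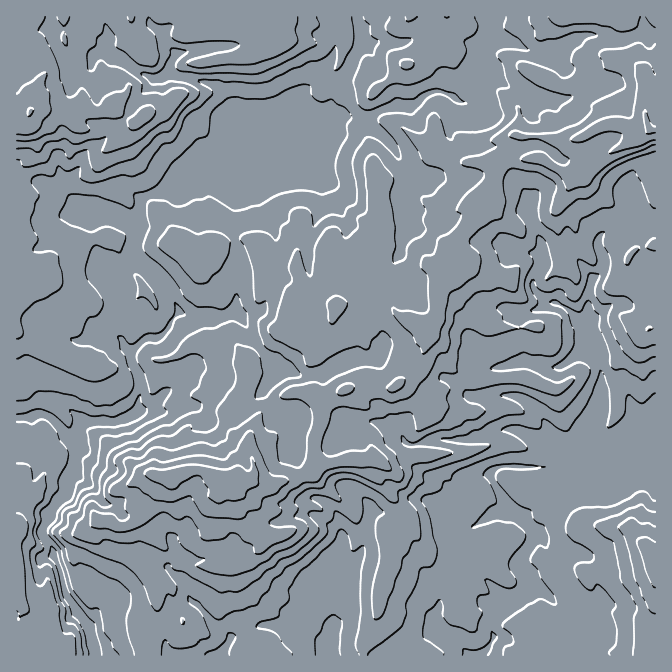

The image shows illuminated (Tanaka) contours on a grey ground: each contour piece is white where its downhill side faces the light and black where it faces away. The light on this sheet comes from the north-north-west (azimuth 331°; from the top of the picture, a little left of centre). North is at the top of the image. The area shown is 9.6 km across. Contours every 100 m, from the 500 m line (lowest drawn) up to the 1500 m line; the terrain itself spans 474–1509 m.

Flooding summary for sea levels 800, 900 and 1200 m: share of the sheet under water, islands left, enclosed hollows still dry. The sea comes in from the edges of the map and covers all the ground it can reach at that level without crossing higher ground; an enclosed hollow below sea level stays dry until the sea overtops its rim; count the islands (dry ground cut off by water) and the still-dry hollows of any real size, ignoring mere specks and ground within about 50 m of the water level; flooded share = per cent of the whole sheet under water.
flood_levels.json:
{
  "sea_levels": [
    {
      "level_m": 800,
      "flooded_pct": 23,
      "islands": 0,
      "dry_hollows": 0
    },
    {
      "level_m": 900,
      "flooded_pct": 39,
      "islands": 0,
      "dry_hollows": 0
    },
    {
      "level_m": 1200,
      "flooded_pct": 86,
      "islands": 1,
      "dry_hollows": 0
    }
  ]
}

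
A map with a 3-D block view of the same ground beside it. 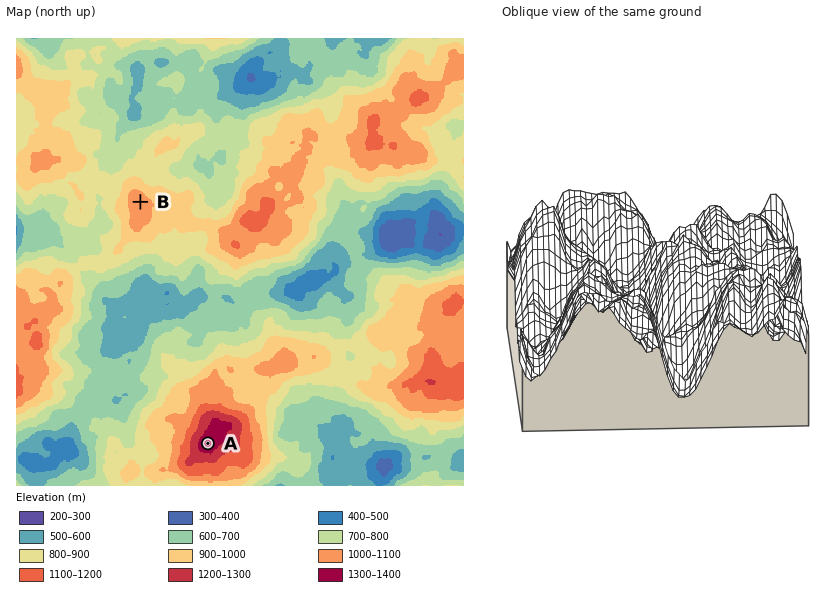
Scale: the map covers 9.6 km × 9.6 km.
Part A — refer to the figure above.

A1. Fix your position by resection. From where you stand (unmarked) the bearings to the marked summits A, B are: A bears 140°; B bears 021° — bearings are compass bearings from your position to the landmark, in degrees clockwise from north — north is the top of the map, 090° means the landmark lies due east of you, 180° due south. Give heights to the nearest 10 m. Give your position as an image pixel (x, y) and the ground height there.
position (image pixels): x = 98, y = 312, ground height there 640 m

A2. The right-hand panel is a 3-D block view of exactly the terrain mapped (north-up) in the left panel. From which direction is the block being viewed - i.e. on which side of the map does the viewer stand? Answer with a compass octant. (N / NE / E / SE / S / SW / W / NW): E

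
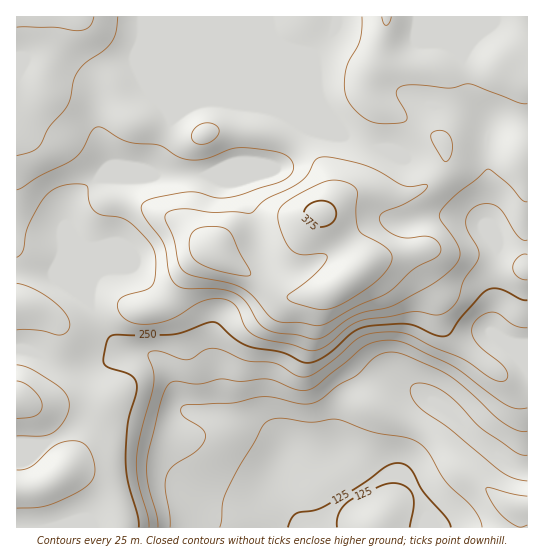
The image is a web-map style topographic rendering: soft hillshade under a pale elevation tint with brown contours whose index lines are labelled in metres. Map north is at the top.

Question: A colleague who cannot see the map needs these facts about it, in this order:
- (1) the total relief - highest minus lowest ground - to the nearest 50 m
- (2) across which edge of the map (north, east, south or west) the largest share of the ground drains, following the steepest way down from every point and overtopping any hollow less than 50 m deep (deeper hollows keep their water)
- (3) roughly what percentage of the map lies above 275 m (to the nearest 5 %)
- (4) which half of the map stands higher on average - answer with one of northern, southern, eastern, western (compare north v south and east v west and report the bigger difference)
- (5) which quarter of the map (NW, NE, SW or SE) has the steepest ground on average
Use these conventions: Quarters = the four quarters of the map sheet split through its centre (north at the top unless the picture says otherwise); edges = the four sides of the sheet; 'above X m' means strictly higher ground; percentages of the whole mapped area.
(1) From the lowest to the highest ground is roughly 250 m.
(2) Most of the ground drains across the southern edge.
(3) Roughly 55 % of the ground is higher than 275 m.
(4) Taken as a whole, the northern half is higher than the southern.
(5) Slopes are steepest in the south-east quarter.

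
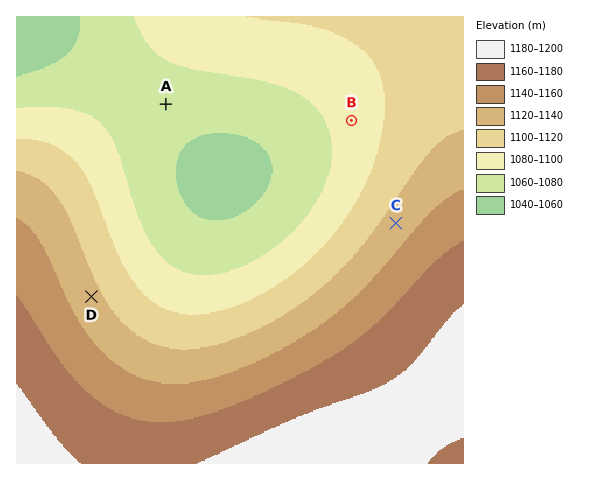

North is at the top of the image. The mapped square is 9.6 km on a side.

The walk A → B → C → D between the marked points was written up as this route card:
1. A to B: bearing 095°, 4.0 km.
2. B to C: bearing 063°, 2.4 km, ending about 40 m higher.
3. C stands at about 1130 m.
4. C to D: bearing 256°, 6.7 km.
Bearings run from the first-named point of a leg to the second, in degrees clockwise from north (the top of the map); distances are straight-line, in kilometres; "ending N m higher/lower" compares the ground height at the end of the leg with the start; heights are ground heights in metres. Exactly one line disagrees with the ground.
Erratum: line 2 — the bearing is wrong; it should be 157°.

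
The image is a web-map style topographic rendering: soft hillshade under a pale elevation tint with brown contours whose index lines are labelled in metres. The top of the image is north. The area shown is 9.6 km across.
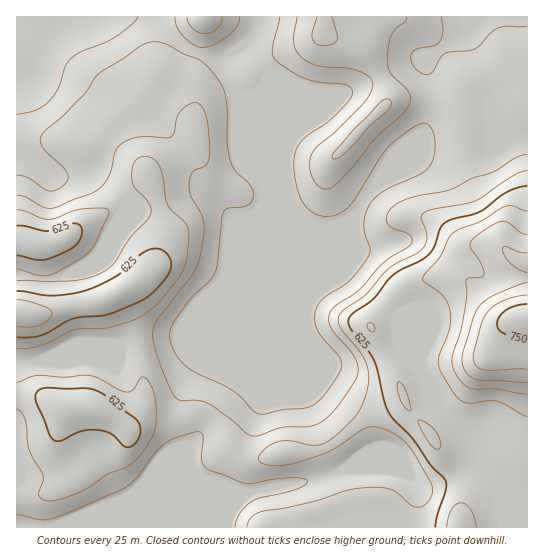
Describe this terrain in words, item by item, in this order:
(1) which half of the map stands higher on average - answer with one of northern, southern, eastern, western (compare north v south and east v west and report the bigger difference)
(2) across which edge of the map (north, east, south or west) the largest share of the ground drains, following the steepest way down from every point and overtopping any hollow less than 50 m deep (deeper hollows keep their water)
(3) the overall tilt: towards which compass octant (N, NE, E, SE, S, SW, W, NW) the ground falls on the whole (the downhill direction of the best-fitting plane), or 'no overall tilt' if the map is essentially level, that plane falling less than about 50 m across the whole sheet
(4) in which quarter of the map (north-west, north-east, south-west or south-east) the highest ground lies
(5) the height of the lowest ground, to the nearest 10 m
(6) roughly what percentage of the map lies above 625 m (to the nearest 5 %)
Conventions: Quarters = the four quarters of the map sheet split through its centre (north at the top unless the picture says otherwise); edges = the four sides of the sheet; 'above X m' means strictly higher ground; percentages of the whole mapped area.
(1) On average the southern half of the map is the higher ground.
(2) Drainage is mainly to the north: more ground falls towards that edge than towards any other.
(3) Overall the map slopes down towards the north-west.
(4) Look to the south-east quarter for the highest ground.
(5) The lowest point is down at roughly 500 m.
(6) Roughly 20 % of the ground is higher than 625 m.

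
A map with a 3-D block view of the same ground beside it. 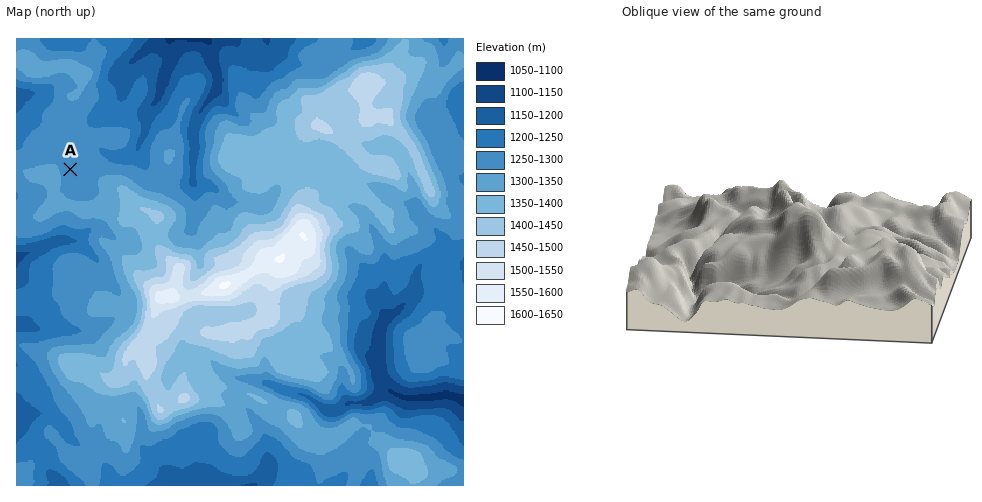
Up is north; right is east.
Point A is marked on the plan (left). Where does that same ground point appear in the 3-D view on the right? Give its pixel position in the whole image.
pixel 877 207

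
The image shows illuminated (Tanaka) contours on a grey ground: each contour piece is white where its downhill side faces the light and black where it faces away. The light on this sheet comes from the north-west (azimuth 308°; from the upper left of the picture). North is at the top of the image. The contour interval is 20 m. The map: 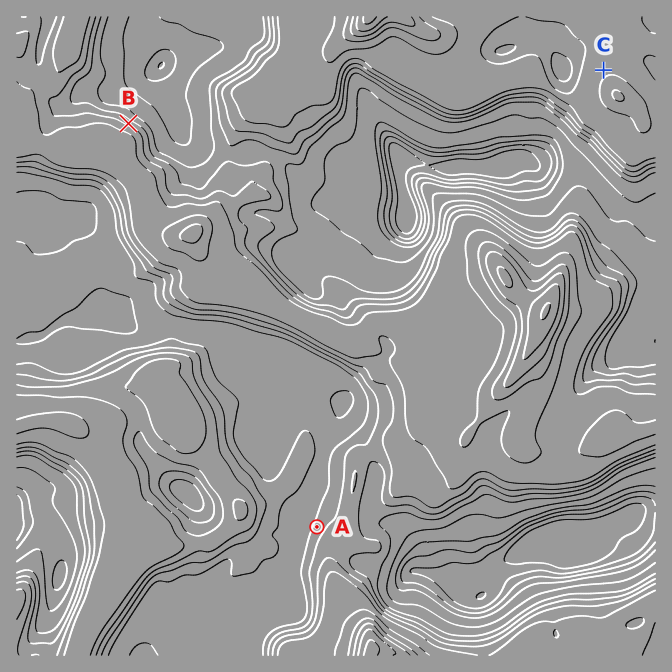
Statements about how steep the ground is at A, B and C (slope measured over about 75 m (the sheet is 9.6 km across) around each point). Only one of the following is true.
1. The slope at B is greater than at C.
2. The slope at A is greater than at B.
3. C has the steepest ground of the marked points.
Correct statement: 1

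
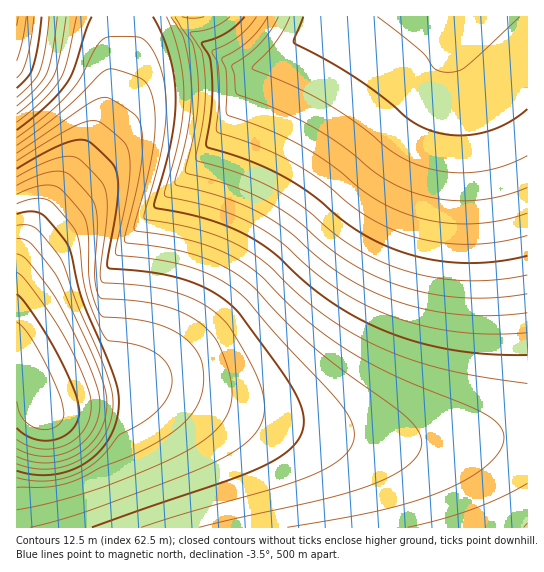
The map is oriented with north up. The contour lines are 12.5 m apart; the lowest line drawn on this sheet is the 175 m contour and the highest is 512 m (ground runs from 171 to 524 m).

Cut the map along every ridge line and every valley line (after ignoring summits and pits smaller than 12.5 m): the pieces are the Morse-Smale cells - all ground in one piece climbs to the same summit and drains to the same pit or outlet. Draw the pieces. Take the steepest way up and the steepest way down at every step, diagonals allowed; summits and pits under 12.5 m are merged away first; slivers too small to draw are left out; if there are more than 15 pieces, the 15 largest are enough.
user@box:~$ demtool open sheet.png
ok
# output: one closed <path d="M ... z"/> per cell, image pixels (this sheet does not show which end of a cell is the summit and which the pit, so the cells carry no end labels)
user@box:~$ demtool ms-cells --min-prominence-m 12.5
<path d="M527 16l-393 0-2 39-9 30-40 69-51 76-16 35 0 94 5 1 4 5 15 40 13-1 69-19 25-1 30 5 26 11 68 21 84 18 43 4 44 0 85-10z"/><path d="M21 360l-5 1 1 167 511-1-1-94-85 10-44 0-43-4-84-18-68-21-26-11-30-5-25 1-69 19-12 1-13-35z"/><path d="M133 16l-117 1 1 247 15-34 51-76 40-69 9-30z"/>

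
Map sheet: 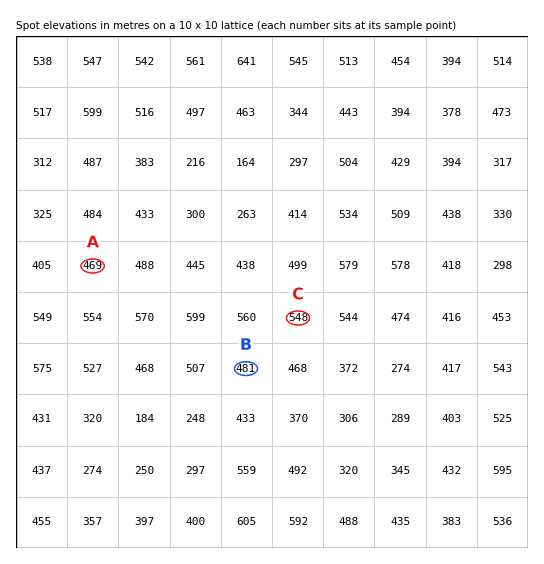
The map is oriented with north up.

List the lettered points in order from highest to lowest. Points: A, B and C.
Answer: C B A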